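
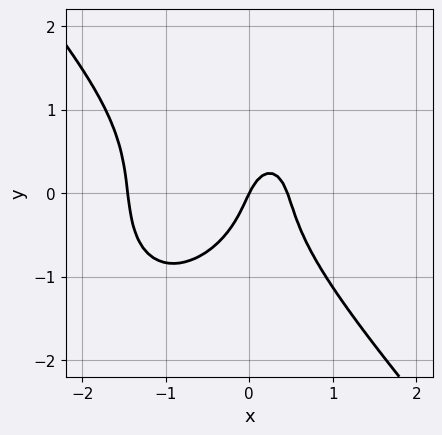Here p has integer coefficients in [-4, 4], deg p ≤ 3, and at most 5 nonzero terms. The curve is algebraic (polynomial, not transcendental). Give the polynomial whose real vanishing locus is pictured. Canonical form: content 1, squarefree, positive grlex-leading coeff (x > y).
3*x^3 + 2*y^3 + 3*x^2 - 2*x + y

The degree is 3 — a generic line meets the curve in up to 3 points.
Reading off the gridlines: it meets the x-axis at x = 0 (among the integer gridlines); one y-axis crossing is at y = 0.
Assembling these constraints gives the stated polynomial.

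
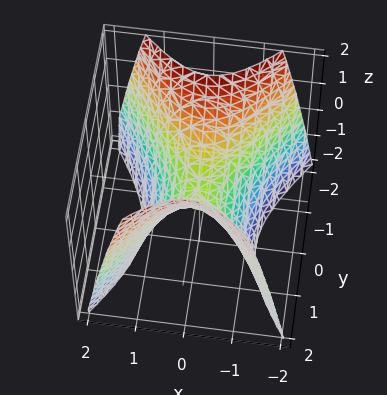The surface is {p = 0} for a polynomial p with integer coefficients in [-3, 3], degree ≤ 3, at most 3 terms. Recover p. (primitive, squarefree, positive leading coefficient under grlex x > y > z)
3*x^2 - 2*y^2 + 2*z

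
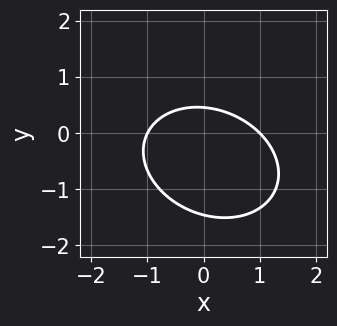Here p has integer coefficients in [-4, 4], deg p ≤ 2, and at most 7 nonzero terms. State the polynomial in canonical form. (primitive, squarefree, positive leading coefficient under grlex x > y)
First, deg p = 2.
Then, reading off the gridlines: among the integer gridlines, it crosses the x-axis at x ∈ {-1, 1}.
Finally, matching integer coefficients to the picture gives p.

2*x^2 + x*y + 3*y^2 + 3*y - 2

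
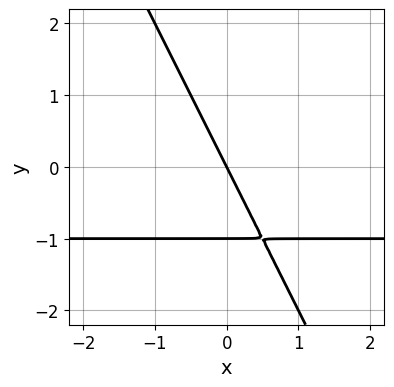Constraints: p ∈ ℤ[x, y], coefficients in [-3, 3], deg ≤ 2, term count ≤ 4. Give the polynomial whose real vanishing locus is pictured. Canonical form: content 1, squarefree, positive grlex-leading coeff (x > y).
2*x*y + y^2 + 2*x + y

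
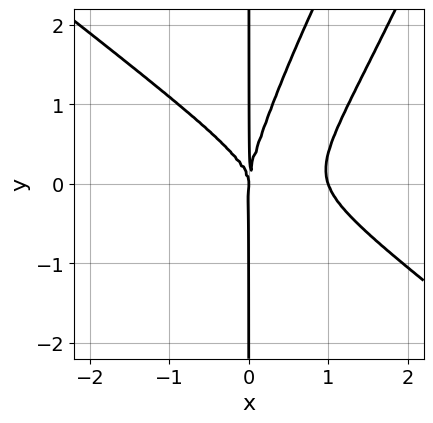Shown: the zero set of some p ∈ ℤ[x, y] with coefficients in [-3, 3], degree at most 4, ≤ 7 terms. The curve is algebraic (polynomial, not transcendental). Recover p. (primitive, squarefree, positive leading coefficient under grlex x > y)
3*x^4 + x^3*y - 3*x^2*y^2 + x*y^3 - 3*x^3

1. Degree: a generic line meets the curve in up to 4 points, so deg p = 4.
2. Reading off the gridlines: every point of the y-axis in the box is on the curve; the x-axis gridline crossings are at x ∈ {0, 1}.
3. Matching integer coefficients to the picture gives p.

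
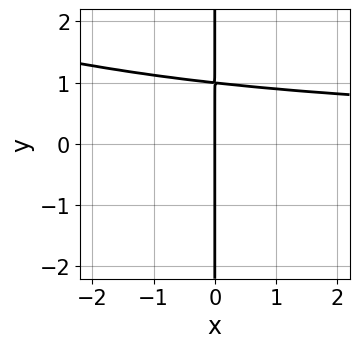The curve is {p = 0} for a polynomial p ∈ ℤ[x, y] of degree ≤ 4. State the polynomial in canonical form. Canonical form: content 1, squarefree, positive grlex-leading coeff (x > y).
x^2*y^2 + 3*x*y^3 - 3*x

1. deg p = 4. A generic line meets the curve in up to 4 points.
2. From the axis intercepts and sections: it meets the x-axis at x = 0 (among the integer gridlines); the visible y-axis segment lies entirely on the curve.
3. Assembling these constraints gives the stated polynomial.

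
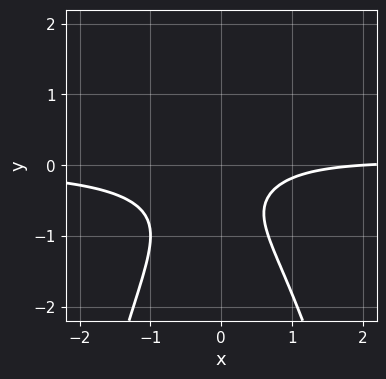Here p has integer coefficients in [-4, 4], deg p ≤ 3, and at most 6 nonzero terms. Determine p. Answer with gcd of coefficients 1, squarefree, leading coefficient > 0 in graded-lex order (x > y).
First, degree: no degree-2 curve has this shape, so deg p = 3.
Next, against the integer gridlines: no y-intercept at any integer in the box; it crosses the x-axis at the gridline x = 2.
Finally, matching integer coefficients to the picture gives p.

3*x^2*y + 3*y^2 - x + 3*y + 2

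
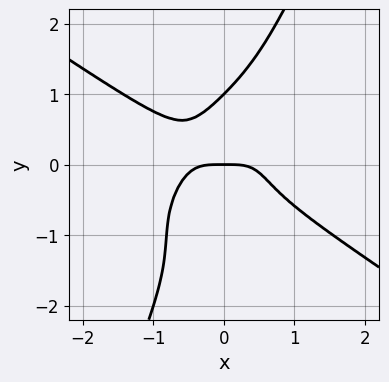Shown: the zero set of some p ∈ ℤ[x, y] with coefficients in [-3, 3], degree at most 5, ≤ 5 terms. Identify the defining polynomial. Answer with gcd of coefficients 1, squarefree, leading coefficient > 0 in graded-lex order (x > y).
First, deg p = 4. A generic line meets the curve in up to 4 points.
Next, checking where it meets the axes: among the integer gridlines, it crosses the y-axis at y ∈ {0, 1}; it meets the x-axis at x = 0 (among the integer gridlines).
Finally, putting this together gives p.

2*x^4 - 2*x^2*y^2 + 3*x*y^3 - y^4 + y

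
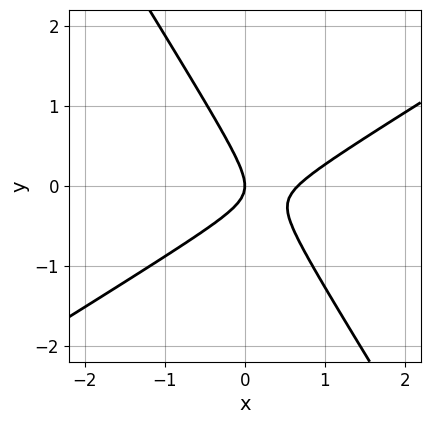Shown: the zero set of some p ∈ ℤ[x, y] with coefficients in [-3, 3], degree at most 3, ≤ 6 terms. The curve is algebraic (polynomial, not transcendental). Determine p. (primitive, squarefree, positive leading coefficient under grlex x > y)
(a) Degree: no degree-1 curve has this shape, so deg p = 2.
(b) From the axis intercepts and sections: it meets the y-axis at y = 0 (among the integer gridlines); it crosses the x-axis at the gridline x = 0.
(c) Together with the visible shape, these determine p as stated.

3*x^2 - 3*x*y - 3*y^2 - 2*x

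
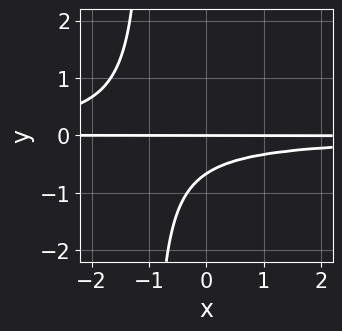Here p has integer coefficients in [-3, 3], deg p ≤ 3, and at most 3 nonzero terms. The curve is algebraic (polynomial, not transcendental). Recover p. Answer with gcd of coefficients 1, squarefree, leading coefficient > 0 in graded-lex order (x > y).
3*x*y^2 + 3*y^2 + 2*y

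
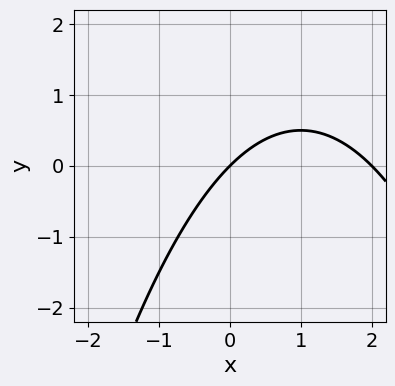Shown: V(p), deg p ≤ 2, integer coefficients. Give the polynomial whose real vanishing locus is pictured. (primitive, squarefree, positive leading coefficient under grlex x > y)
Degree: no degree-1 curve has this shape, so deg p = 2.
Reading off the gridlines: among the integer gridlines, it crosses the x-axis at x ∈ {0, 2}; it meets the y-axis at y = 0 (among the integer gridlines).
Assembling these constraints gives the stated polynomial.

x^2 - 2*x + 2*y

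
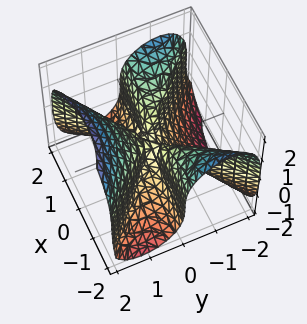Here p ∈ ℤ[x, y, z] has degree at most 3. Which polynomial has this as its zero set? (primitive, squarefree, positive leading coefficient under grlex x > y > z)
1. Degree: no degree-2 surface has this shape, so deg p = 3.
2. Against the integer gridlines: it meets the y-axis at y = 0 (among the integer gridlines); the visible x-axis segment lies entirely on the surface; it meets the z-axis at z = 0 (among the integer gridlines).
3. Assembling these constraints gives the stated polynomial.

3*x^2*y - 3*y^3 + 2*z^3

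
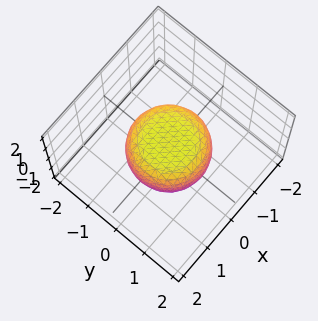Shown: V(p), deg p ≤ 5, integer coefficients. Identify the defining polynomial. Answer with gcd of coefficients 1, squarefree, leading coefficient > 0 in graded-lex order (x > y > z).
2*x^4 + 4*x^2*y^2 + 2*y^4 - x^2 - y^2 + 3*z^2 - 2

(a) deg p = 4. A generic line meets the surface in up to 4 points.
(b) Symmetries: rotational symmetry about the z-axis ⇒ p depends on x, y only through x² + y².
(c) Checking where it meets the axes: a circular section at z = 0 has radius between 1 and 2.
(d) Assembling these constraints gives the stated polynomial.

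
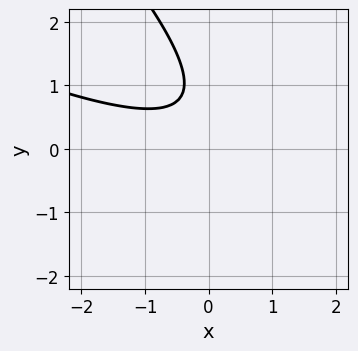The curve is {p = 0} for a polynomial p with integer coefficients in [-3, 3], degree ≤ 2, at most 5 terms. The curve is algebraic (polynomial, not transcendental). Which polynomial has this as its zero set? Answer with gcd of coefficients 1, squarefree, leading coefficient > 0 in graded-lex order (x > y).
x^2 + 3*x*y + 2*y^2 - 3*y + 2

First, deg p = 2. No degree-1 curve has this shape.
Then, observable constraints: the curve avoids every integer y-axis point in the box; no x-intercept at any integer in the box.
Finally, matching integer coefficients to the picture gives p.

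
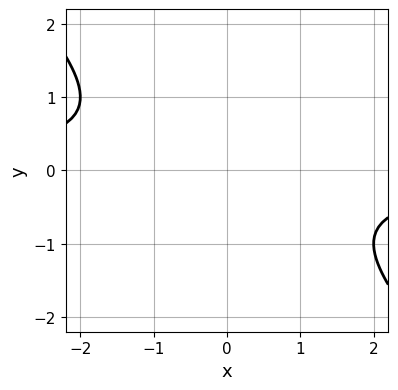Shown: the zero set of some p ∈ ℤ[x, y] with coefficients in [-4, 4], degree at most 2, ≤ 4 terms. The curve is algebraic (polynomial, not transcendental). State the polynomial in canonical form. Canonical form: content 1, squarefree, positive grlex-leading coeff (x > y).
x*y + y^2 + 1

deg p = 2. A generic line meets the curve in up to 2 points.
Observable constraints: it misses every integer gridline on the x-axis; it misses every integer gridline on the y-axis.
Assembling these constraints gives the stated polynomial.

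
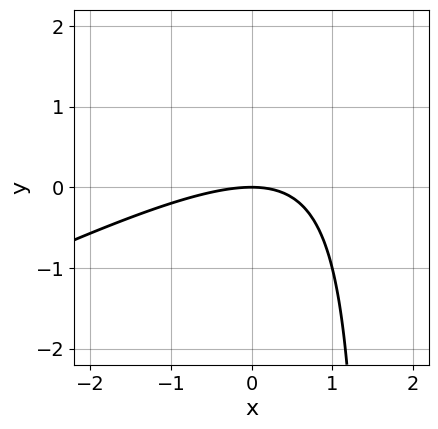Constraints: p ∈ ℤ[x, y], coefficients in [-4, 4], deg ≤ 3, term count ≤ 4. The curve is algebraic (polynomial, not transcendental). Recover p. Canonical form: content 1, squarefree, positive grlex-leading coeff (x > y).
1. Degree: no degree-1 curve has this shape, so deg p = 2.
2. Reading off the gridlines: it meets the x-axis at x = 0 (among the integer gridlines); it crosses the y-axis at the gridline y = 0.
3. Fitting integer coefficients to these (and the overall shape) gives p.

x^2 - 2*x*y + 3*y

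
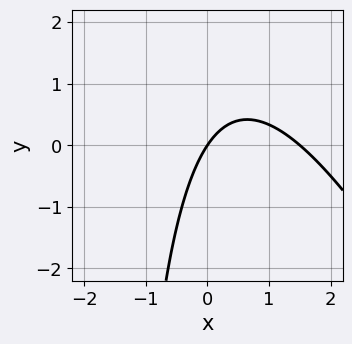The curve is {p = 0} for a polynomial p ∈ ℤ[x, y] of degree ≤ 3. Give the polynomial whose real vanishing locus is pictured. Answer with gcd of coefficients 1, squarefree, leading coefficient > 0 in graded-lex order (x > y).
Degree: no degree-1 curve has this shape, so deg p = 2.
Checking where it meets the axes: it crosses the x-axis at the gridline x = 0; it crosses the y-axis at the gridline y = 0.
Together with the visible shape, these determine p as stated.

2*x^2 + x*y - 3*x + 2*y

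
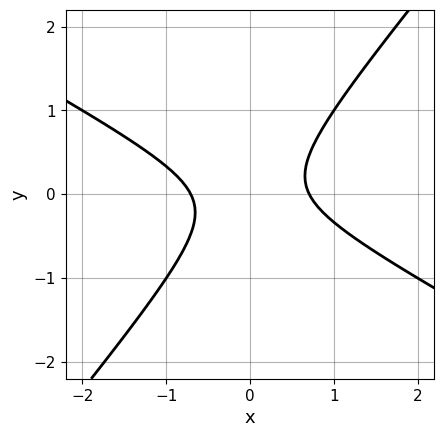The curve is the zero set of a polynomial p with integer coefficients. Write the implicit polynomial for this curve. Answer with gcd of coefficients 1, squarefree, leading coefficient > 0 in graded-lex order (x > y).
1. The degree is 2 — a generic line meets the curve in up to 2 points.
2. From the visible intercepts: no y-intercept at any integer in the box.
3. Matching integer coefficients to the picture gives p.

2*x^2 + 2*x*y - 3*y^2 - 1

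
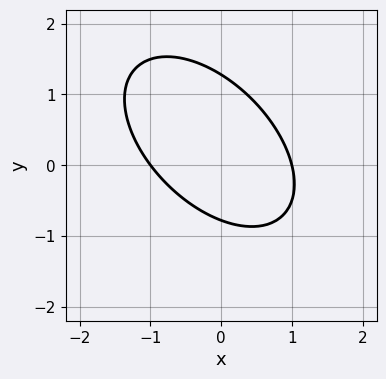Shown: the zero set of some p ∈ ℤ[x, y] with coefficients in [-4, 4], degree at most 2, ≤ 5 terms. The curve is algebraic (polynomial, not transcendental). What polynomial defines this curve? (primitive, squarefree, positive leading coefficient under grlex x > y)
2*x^2 + 2*x*y + 2*y^2 - y - 2

First, the degree is 2 — the shape is more complex than any degree-1 curve.
Next, from the axis intercepts and sections: among the integer gridlines, it crosses the x-axis at x ∈ {-1, 1}.
Finally, putting this together gives p.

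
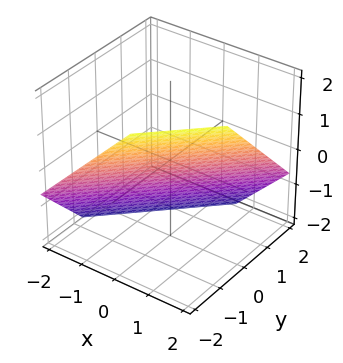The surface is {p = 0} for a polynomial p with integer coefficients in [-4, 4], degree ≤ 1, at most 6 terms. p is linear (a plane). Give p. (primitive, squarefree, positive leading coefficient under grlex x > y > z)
First, the degree is 1 — the surface is flat (a plane).
Finally, the integer polynomial consistent with all of this is the stated p.

3*x - 3*y - 3*z - 2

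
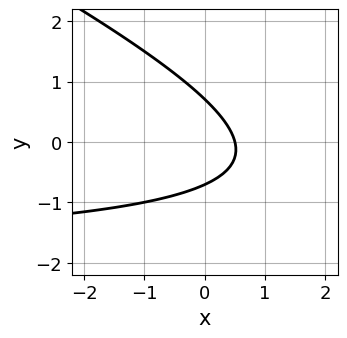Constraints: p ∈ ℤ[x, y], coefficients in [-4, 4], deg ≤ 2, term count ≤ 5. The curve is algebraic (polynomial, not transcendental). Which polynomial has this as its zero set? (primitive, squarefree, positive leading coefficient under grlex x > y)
x*y + 2*y^2 + 2*x - 1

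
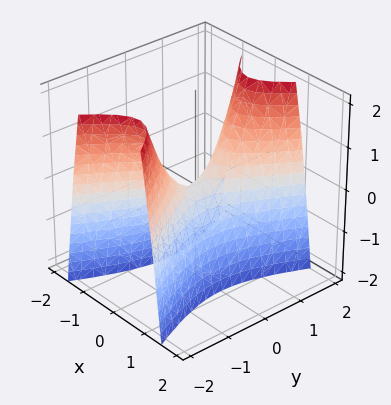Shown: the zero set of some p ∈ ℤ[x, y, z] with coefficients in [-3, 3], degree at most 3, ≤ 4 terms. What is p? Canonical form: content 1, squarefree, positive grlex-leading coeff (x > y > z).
3*x^2 - y^2 + z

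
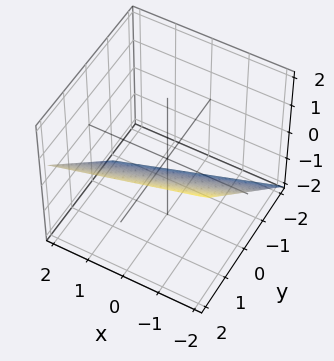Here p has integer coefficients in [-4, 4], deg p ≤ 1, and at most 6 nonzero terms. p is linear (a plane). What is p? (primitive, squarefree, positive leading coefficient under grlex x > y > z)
x - 3*y + 3*z + 2

First, degree: every cross-section is a straight line — this is a plane, so deg p = 1.
Next, reading off the gridlines: it crosses the x-axis at the gridline x = -2.
Finally, matching integer coefficients to the picture gives p.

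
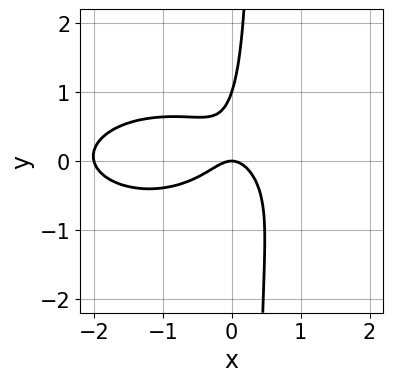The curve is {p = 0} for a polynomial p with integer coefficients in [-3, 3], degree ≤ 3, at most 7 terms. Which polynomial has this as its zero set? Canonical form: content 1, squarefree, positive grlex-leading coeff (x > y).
x^3 + 3*x*y^2 + 2*x^2 - y^2 + y

The degree is 3 — a generic line meets the curve in up to 3 points.
Observable constraints: among the integer gridlines, it crosses the x-axis at x ∈ {-2, 0}; the y-axis gridline crossings are at y ∈ {0, 1}.
Assembling these constraints gives the stated polynomial.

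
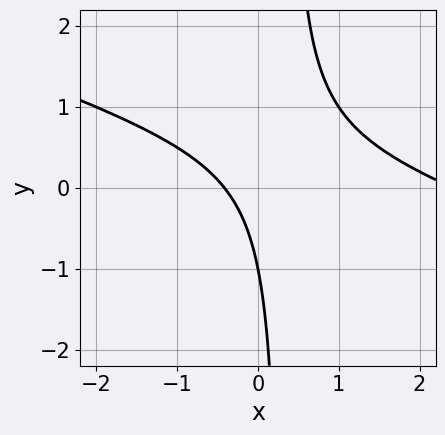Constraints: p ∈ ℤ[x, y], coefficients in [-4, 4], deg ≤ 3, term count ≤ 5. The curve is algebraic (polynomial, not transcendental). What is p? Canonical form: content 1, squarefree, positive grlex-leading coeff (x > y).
x^2 + 3*x*y - 2*x - y - 1

1. deg p = 2. A generic line meets the curve in up to 2 points.
2. Checking where it meets the axes: it meets the y-axis at y = -1 (among the integer gridlines).
3. Fitting integer coefficients to these (and the overall shape) gives p.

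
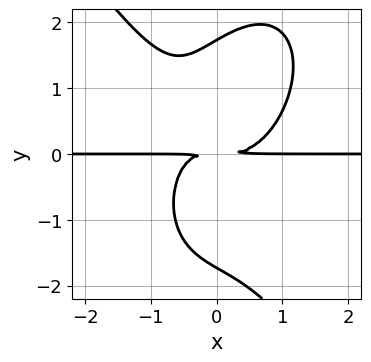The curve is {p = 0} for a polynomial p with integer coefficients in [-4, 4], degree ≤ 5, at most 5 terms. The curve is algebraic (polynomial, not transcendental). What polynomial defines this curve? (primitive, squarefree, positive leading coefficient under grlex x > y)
deg p = 4.
Against the integer gridlines: the visible x-axis segment lies entirely on the curve.
Putting this together gives p.

3*x^3*y + y^4 - 2*x*y^2 - 3*y^2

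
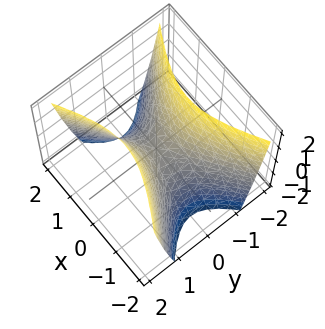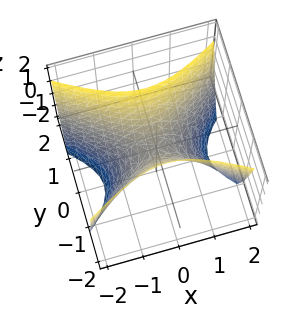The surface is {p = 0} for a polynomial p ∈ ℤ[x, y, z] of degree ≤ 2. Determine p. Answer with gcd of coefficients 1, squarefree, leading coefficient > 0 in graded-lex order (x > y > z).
x^2 - 2*y^2 + z

(a) deg p = 2. A saddle surface; a quadric.
(b) Symmetries: mirror symmetry y ↦ −y ⇒ only even powers of y; the x ↦ −x reflection is a symmetry, so x appears only in even powers.
(c) Observable constraints: it crosses the x-axis at the gridline x = 0; one y-axis crossing is at y = 0; one z-axis crossing is at z = 0.
(d) Putting this together gives p.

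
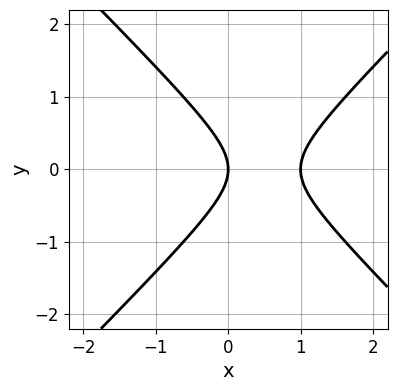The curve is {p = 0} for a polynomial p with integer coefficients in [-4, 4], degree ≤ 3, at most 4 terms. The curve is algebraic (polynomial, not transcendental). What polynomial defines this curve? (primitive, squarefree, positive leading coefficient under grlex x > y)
First, deg p = 2.
Then, symmetries: it's symmetric under y → −y, forcing even powers of y.
Next, from the visible intercepts: it meets the y-axis at y = 0 (among the integer gridlines); among the integer gridlines, it crosses the x-axis at x ∈ {0, 1}.
Finally, the integer polynomial consistent with all of this is the stated p.

x^2 - y^2 - x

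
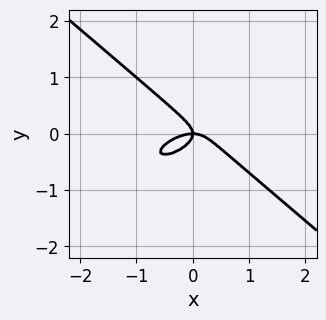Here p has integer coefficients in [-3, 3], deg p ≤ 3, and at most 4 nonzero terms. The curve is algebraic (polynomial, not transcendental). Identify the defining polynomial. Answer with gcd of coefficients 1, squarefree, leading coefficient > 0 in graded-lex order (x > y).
1. The degree is 3 — no degree-2 curve has this shape.
2. Observable constraints: it crosses the y-axis at the gridline y = 0; it meets the x-axis at x = 0 (among the integer gridlines).
3. Fitting integer coefficients to these (and the overall shape) gives p.

x^3 - x^2*y + 3*y^3 + x*y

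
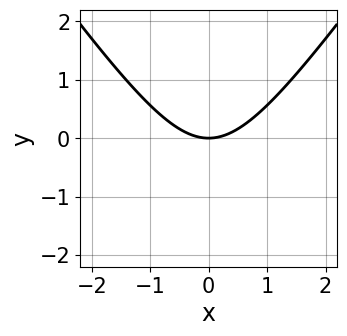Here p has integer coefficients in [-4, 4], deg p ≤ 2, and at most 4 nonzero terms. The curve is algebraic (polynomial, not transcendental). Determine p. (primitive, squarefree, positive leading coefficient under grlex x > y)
2*x^2 - y^2 - 3*y

First, deg p = 2.
Next, symmetries: mirror symmetry x ↦ −x ⇒ only even powers of x.
Next, reading off the gridlines: one x-axis crossing is at x = 0; it meets the y-axis at y = 0 (among the integer gridlines).
Finally, solving for integer coefficients yields p as stated.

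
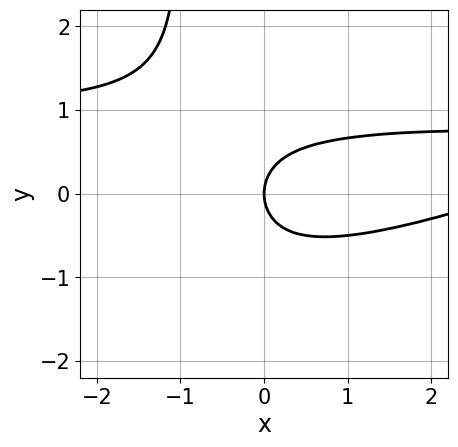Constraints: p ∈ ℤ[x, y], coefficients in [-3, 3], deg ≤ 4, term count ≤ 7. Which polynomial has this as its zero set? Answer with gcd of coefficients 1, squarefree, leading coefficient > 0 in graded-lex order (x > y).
x^2*y - 3*x*y^2 - x^2 - 3*y^2 + 3*x

(a) Degree: a generic line meets the curve in up to 3 points, so deg p = 3.
(b) From the visible intercepts: one x-axis crossing is at x = 0; it crosses the y-axis at the gridline y = 0.
(c) The integer polynomial consistent with all of this is the stated p.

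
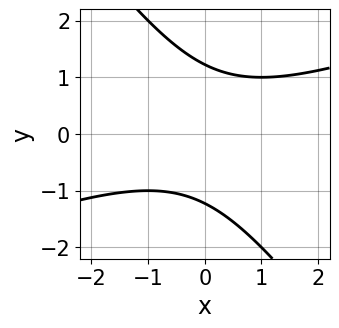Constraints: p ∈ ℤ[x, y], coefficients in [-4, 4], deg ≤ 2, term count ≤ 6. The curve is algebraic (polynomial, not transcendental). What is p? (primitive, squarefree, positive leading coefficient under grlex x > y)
x^2 - 2*x*y - 2*y^2 + 3

(a) deg p = 2. No degree-1 curve has this shape.
(b) Against the integer gridlines: it misses every integer gridline on the x-axis.
(c) Putting this together gives p.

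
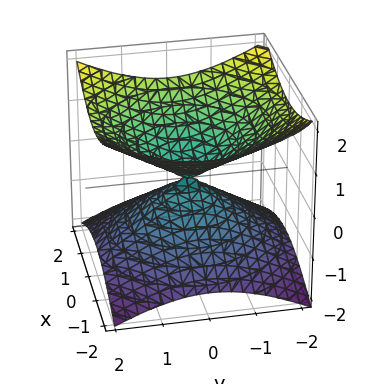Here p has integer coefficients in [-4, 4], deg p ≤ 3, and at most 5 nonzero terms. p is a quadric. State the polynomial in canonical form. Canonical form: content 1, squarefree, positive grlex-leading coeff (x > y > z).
x^2 + y^2 - 2*z^2

First, the degree is 2 — two nappes meeting at a single point; a quadric.
Then, symmetries: it's symmetric under z → −z, forcing even powers of z; the surface is invariant under rotation about z: p = q(x² + y², z).
Next, observable constraints: a circular section at z = 1 has radius between 1 and 2; it crosses the x-axis at the gridline x = 0; it crosses the y-axis at the gridline y = 0.
Finally, these observations pin down the coefficients.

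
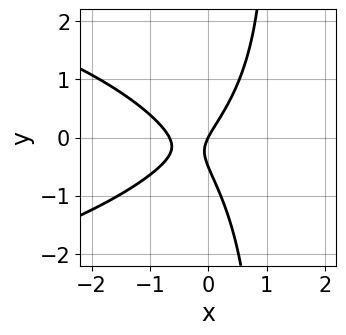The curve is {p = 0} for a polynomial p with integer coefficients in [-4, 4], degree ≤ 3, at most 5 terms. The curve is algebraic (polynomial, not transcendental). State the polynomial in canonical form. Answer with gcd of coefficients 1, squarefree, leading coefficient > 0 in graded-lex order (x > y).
1. The degree is 3 — a generic line meets the curve in up to 3 points.
2. Observable constraints: it meets the x-axis at x = 0 (among the integer gridlines); one y-axis crossing is at y = 0.
3. Putting this together gives p.

2*x*y^2 + 3*x^2 - 2*y^2 + 2*x - y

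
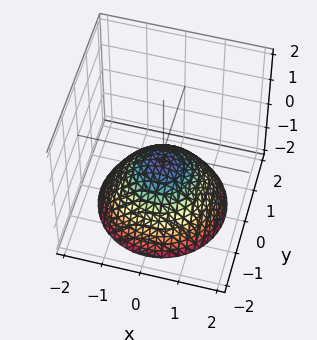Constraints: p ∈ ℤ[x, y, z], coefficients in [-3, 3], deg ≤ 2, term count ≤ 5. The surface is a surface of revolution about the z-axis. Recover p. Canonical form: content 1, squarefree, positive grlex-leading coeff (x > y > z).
2*x^2 + 2*y^2 + 3*z + 1

1. deg p = 2. A generic line meets the surface in up to 2 points.
2. Symmetries: rotational symmetry about the z-axis ⇒ p depends on x, y only through x² + y².
3. From the visible intercepts: no y-intercept at any integer in the box; a circular section at z = -1 has radius exactly 1; it misses every integer gridline on the x-axis.
4. Fitting integer coefficients to these (and the overall shape) gives p.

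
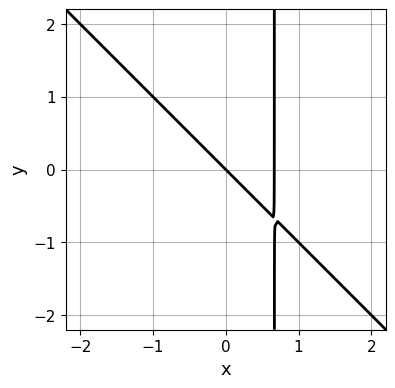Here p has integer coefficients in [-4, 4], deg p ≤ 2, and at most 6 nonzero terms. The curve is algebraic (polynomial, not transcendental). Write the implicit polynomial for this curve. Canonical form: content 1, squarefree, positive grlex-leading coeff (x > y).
First, deg p = 2. No degree-1 curve has this shape.
Then, against the integer gridlines: it crosses the y-axis at the gridline y = 0; one x-axis crossing is at x = 0.
Finally, together with the visible shape, these determine p as stated.

3*x^2 + 3*x*y - 2*x - 2*y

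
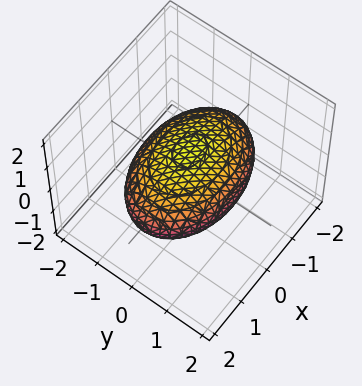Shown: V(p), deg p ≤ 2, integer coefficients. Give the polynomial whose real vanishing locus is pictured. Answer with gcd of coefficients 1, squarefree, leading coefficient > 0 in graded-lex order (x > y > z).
1. deg p = 2.
2. Symmetries: it's symmetric under x → −x, forcing even powers of x; it's symmetric under z → −z, forcing even powers of z; mirror symmetry y ↦ −y ⇒ only even powers of y.
3. Against the integer gridlines: the z-axis gridline crossings are at z ∈ {-1, 1}.
4. Assembling these constraints gives the stated polynomial.

x^2 + 2*y^2 + 3*z^2 - 3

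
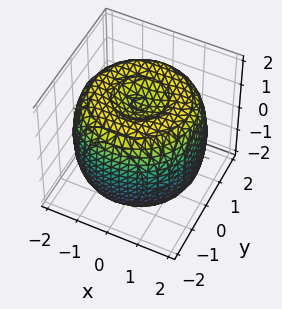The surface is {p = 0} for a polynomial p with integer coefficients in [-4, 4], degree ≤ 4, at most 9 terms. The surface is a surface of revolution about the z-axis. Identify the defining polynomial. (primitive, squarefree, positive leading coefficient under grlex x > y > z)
x^4 + 2*x^2*y^2 + y^4 - 3*x^2 - 3*y^2 + 2*z^2 - 3

1. The degree is 4 — a generic line meets the surface in up to 4 points.
2. Symmetries: every cross-section ⟂ z is a circle, so x, y appear only via x² + y².
3. Reading off the gridlines: a circular section at z = 1 has radius between 1 and 2.
4. Matching integer coefficients to the picture gives p.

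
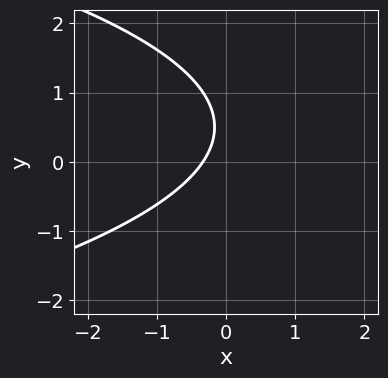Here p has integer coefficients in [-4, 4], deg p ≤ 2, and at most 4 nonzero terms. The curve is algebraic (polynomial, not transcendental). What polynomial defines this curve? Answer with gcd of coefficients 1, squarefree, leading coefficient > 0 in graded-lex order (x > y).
First, the degree is 2 — the shape is more complex than any degree-1 curve.
Then, checking where it meets the axes: no y-intercept at any integer in the box.
Finally, the integer polynomial consistent with all of this is the stated p.

2*y^2 + 3*x - 2*y + 1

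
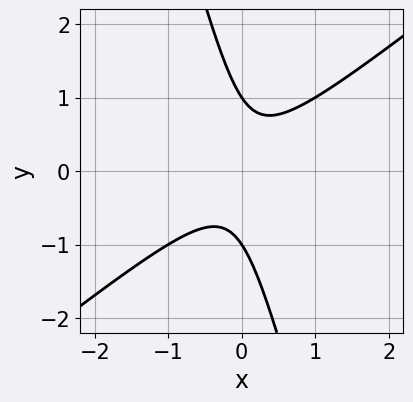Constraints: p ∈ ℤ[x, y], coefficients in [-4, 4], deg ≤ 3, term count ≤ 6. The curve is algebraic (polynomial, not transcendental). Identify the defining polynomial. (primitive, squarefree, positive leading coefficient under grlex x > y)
First, the degree is 2 — the shape is more complex than any degree-1 curve.
Then, from the visible intercepts: the curve avoids every integer x-axis point in the box; among the integer gridlines, it crosses the y-axis at y ∈ {-1, 1}.
Finally, these observations pin down the coefficients.

3*x^2 - 3*x*y - y^2 + 1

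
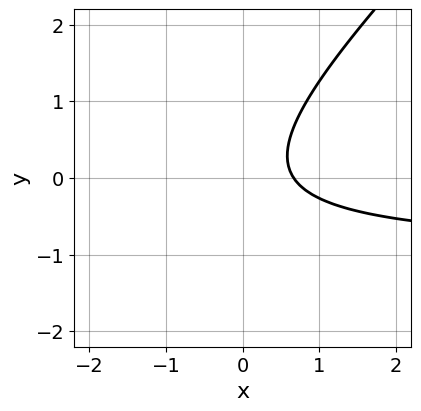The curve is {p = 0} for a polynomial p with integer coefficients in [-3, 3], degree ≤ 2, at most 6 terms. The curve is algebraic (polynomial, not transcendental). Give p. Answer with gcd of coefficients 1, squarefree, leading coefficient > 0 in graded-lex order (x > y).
3*x*y - 3*y^2 + 3*x - 2

(a) The degree is 2 — a generic line meets the curve in up to 2 points.
(b) Observable constraints: it misses every integer gridline on the y-axis.
(c) Matching integer coefficients to the picture gives p.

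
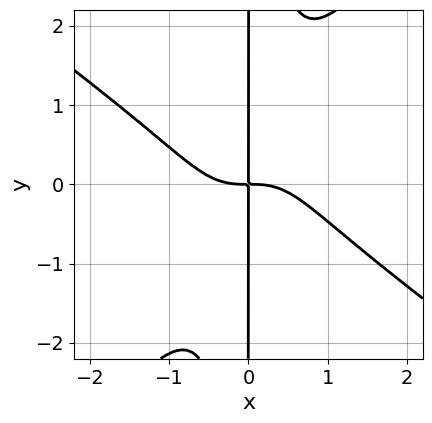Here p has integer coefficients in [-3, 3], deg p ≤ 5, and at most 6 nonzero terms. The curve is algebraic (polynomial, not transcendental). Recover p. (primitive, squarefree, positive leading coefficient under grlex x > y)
3*x^4 + 2*x^3*y - 3*x^2*y^2 + 3*x*y

First, degree: a generic line meets the curve in up to 4 points, so deg p = 4.
Then, from the visible intercepts: the visible y-axis segment lies entirely on the curve.
Finally, fitting integer coefficients to these (and the overall shape) gives p.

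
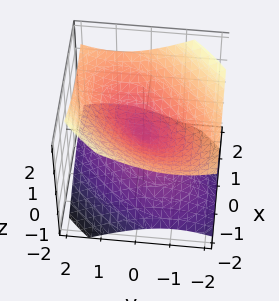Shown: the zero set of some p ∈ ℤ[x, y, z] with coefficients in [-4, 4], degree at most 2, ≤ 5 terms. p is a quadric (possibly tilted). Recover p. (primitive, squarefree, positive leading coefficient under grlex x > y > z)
x^2 - x*y + y^2 - 2*z^2

(a) Degree: the shape is more complex than any degree-1 surface, so deg p = 2.
(b) Observable constraints: it crosses the x-axis at the gridline x = 0; it meets the z-axis at z = 0 (among the integer gridlines); one y-axis crossing is at y = 0.
(c) Assembling these constraints gives the stated polynomial.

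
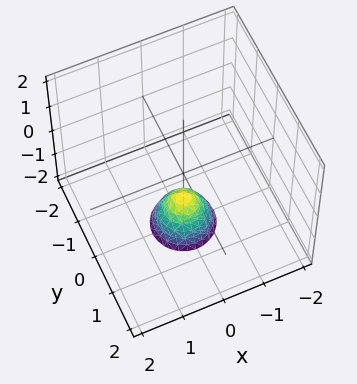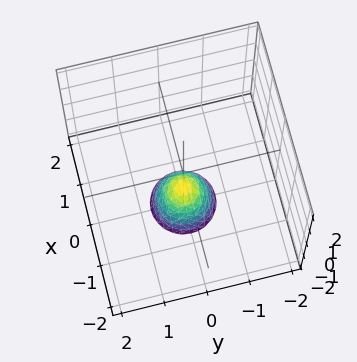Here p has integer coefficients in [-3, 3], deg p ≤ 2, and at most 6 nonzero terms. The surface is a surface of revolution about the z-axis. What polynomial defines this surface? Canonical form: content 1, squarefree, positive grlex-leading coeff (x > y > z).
2*x^2 + 2*y^2 + z + 1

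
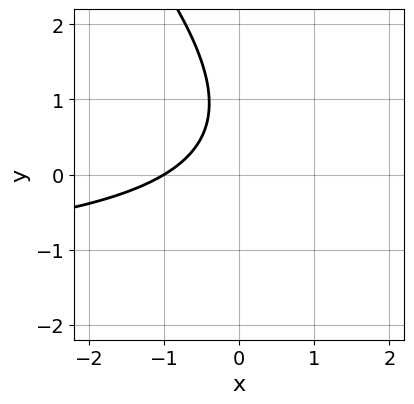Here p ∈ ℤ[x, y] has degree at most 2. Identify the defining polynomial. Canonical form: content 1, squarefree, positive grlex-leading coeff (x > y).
First, the degree is 2 — the shape is more complex than any degree-1 curve.
Next, from the visible intercepts: it crosses the x-axis at the gridline x = -1; no y-intercept at any integer in the box.
Finally, putting this together gives p.

2*x*y + 2*y^2 + 3*x - 3*y + 3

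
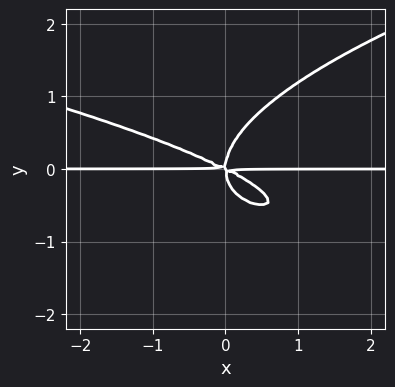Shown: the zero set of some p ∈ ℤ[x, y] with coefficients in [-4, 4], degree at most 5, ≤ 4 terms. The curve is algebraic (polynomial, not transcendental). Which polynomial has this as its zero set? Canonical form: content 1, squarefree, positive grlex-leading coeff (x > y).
2*y^4 - x^2*y - 2*x*y^2

(a) The degree is 4 — a generic line meets the curve in up to 4 points.
(b) Checking where it meets the axes: every point of the x-axis in the box is on the curve.
(c) The integer polynomial consistent with all of this is the stated p.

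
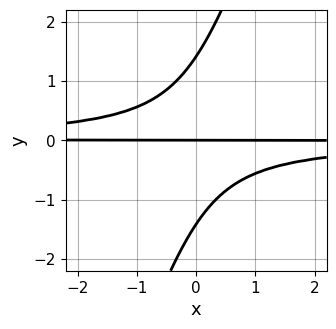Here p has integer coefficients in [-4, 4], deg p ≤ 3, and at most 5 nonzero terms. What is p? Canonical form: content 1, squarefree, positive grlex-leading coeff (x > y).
1. The degree is 3 — no degree-2 curve has this shape.
2. From the axis intercepts and sections: it meets the y-axis at y = 0 (among the integer gridlines); the visible x-axis segment lies entirely on the curve.
3. Together with the visible shape, these determine p as stated.

3*x*y^2 - y^3 + 2*y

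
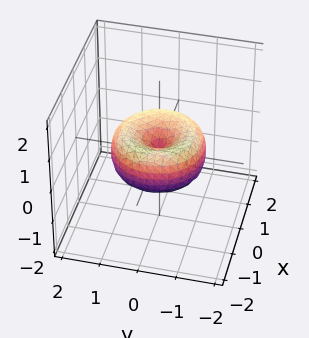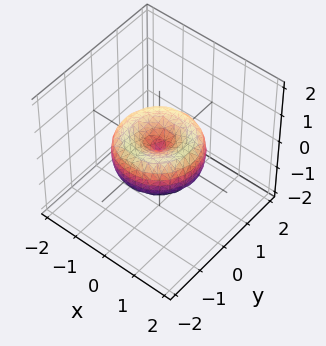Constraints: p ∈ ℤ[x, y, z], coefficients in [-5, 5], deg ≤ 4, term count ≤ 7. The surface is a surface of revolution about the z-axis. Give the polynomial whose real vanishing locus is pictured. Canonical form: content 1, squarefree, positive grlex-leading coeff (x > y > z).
(a) Degree: the shape is more complex than any degree-3 surface, so deg p = 4.
(b) By symmetry, the surface is invariant under rotation about z: p = q(x² + y², z).
(c) Observable constraints: a circular section at z = 0 has radius between 1 and 2; it crosses the y-axis at the gridline y = 0; it crosses the z-axis at the gridline z = 0.
(d) Solving for integer coefficients yields p as stated.

2*x^4 + 4*x^2*y^2 + 2*y^4 - 3*x^2 - 3*y^2 + 3*z^2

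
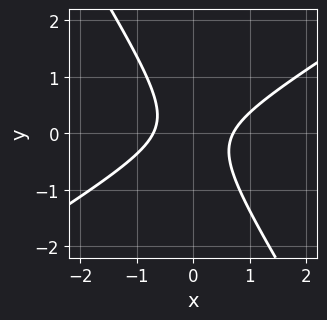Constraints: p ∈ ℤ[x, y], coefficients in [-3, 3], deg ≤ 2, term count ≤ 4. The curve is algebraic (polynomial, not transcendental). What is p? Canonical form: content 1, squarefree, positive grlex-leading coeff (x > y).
2*x^2 - 2*x*y - 2*y^2 - 1

deg p = 2. The shape is more complex than any degree-1 curve.
Reading off the gridlines: no y-intercept at any integer in the box.
Putting this together gives p.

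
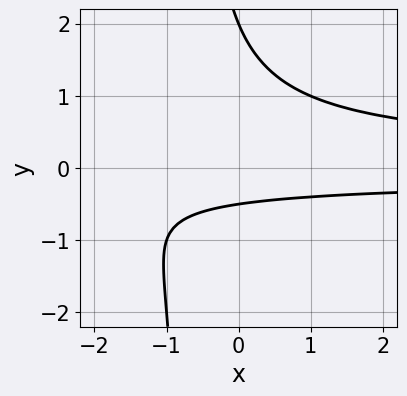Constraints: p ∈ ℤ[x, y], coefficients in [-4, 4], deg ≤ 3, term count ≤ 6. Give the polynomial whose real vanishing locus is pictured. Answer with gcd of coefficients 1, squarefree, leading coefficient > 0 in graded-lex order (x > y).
3*x*y^2 + 2*y^2 - 3*y - 2

First, the degree is 3 — the shape is more complex than any degree-2 curve.
Then, reading off the gridlines: it meets the y-axis at y = 2 (among the integer gridlines); no x-intercept at any integer in the box.
Finally, these observations pin down the coefficients.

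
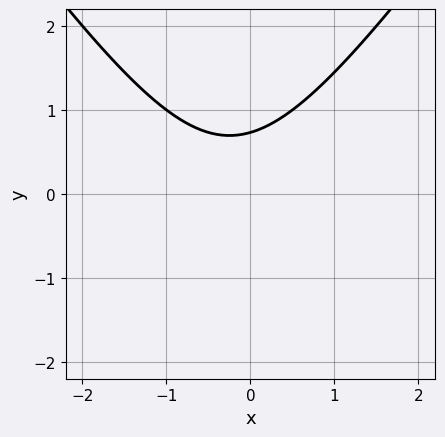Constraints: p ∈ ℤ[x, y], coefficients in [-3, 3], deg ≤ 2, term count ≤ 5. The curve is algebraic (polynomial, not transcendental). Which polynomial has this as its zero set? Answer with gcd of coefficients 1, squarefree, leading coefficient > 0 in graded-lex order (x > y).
(a) deg p = 2. No degree-1 curve has this shape.
(b) From the axis intercepts and sections: the curve avoids every integer x-axis point in the box.
(c) Putting this together gives p.

2*x^2 - y^2 + x - 2*y + 2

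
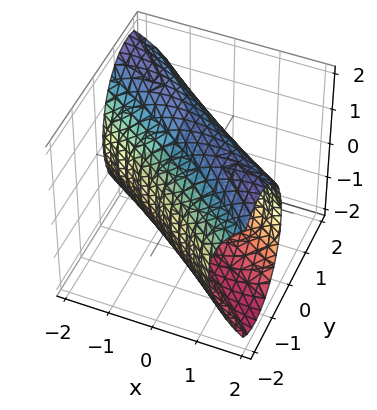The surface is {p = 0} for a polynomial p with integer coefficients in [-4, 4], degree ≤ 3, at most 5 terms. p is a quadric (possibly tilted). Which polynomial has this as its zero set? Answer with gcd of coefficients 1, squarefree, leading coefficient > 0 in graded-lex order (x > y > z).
First, deg p = 2. A generic line meets the surface in up to 2 points.
Finally, the integer polynomial consistent with all of this is the stated p.

x^2 + 3*x*y + 2*y^2 + z^2 - 3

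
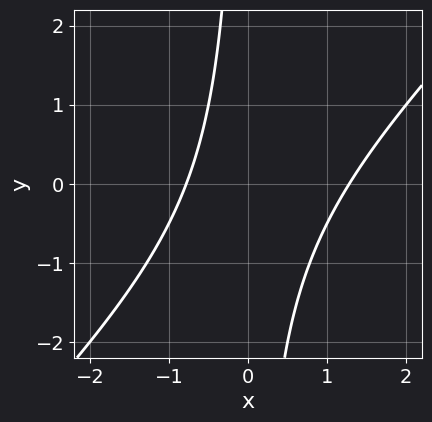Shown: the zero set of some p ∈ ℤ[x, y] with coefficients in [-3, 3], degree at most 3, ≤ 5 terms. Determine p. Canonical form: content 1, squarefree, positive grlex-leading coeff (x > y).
2*x^2 - 2*x*y - x - 2

(a) The degree is 2 — no degree-1 curve has this shape.
(b) Observable constraints: no y-intercept at any integer in the box.
(c) Assembling these constraints gives the stated polynomial.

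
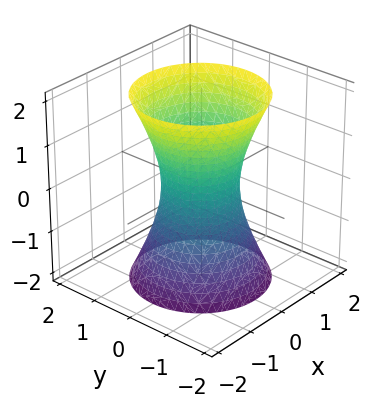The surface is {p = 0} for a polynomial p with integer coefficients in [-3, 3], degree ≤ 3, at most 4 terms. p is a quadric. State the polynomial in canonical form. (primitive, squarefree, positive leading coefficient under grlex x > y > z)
3*x^2 + 3*y^2 - z^2 - 2

1. Degree: one connected sheet with a waist; a quadric, so deg p = 2.
2. Symmetries: mirror symmetry z ↦ −z ⇒ only even powers of z; every cross-section ⟂ z is a circle, so x, y appear only via x² + y².
3. From the axis intercepts and sections: a circular section at z = 1 has radius exactly 1; the surface avoids every integer z-axis point in the box.
4. Together with the visible shape, these determine p as stated.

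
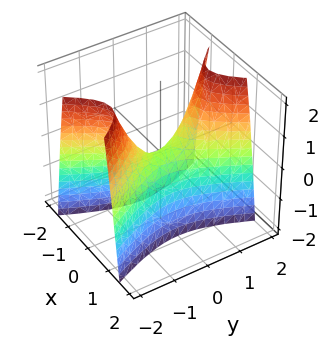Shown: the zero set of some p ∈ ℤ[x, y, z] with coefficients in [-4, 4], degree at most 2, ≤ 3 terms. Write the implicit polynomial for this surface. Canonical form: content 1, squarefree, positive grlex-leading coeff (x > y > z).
3*x^2 - y^2 + z

deg p = 2.
Symmetries: mirror symmetry x ↦ −x ⇒ only even powers of x; the y ↦ −y reflection is a symmetry, so y appears only in even powers.
Reading off the gridlines: one y-axis crossing is at y = 0; it crosses the z-axis at the gridline z = 0; it crosses the x-axis at the gridline x = 0.
Solving for integer coefficients yields p as stated.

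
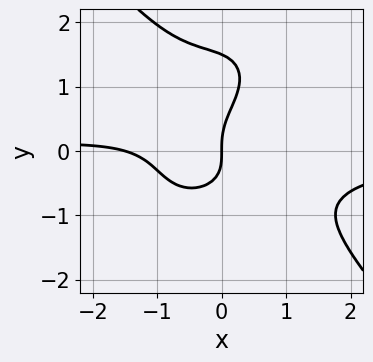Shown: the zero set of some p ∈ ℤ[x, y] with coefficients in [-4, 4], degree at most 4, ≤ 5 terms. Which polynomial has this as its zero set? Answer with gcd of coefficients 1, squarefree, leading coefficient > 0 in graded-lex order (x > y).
3*x^3*y + 2*y^4 - 3*y^3 + 2*x^2 + 3*x

(a) The degree is 4 — the shape is more complex than any degree-3 curve.
(b) Observable constraints: one y-axis crossing is at y = 0; it meets the x-axis at x = 0 (among the integer gridlines).
(c) Together with the visible shape, these determine p as stated.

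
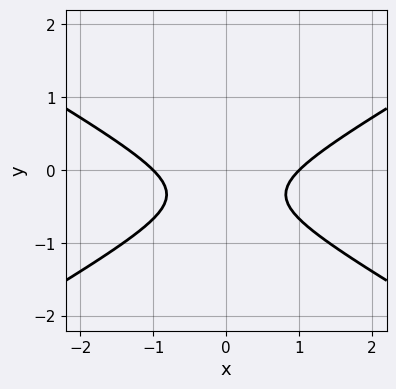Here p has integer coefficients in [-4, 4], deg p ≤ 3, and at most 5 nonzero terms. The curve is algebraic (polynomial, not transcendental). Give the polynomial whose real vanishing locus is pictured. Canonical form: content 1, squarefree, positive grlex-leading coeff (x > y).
x^2 - 3*y^2 - 2*y - 1

deg p = 2. A generic line meets the curve in up to 2 points.
Symmetries: it's symmetric under x → −x, forcing even powers of x.
Observable constraints: the x-axis gridline crossings are at x ∈ {-1, 1}; no y-intercept at any integer in the box.
Together with the visible shape, these determine p as stated.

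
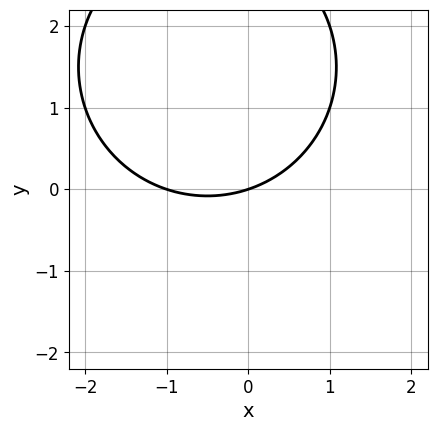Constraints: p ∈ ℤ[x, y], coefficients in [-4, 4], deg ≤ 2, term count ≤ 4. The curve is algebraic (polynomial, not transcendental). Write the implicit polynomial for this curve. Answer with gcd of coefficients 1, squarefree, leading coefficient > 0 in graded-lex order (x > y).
1. The degree is 2 — a generic line meets the curve in up to 2 points.
2. Observable constraints: the x-axis gridline crossings are at x ∈ {-1, 0}; it crosses the y-axis at the gridline y = 0.
3. The integer polynomial consistent with all of this is the stated p.

x^2 + y^2 + x - 3*y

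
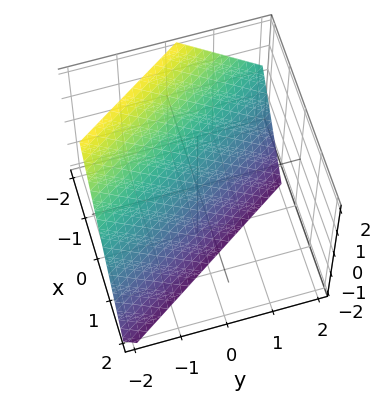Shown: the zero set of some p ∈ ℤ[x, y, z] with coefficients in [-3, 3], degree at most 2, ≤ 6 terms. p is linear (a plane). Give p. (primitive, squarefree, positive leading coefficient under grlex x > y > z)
3*x + 2*y + 2*z + 2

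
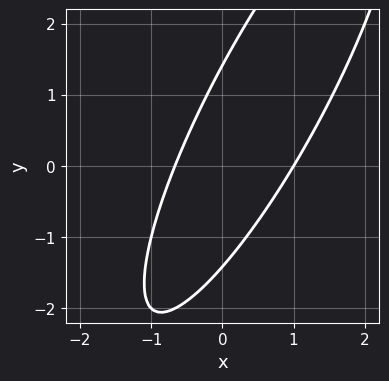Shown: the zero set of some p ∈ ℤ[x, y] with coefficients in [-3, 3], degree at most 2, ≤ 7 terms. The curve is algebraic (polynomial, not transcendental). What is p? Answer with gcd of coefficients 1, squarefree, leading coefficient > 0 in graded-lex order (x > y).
1. Degree: a generic line meets the curve in up to 2 points, so deg p = 2.
2. Reading off the gridlines: it meets the x-axis at x = 1 (among the integer gridlines).
3. Together with the visible shape, these determine p as stated.

3*x^2 - 3*x*y + y^2 - x - 2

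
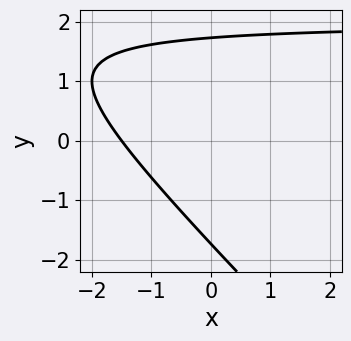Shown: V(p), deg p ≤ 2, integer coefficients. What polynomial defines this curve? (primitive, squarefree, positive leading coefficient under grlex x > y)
(a) deg p = 2. The shape is more complex than any degree-1 curve.
(b) The integer polynomial consistent with all of this is the stated p.

x*y + y^2 - 2*x - 3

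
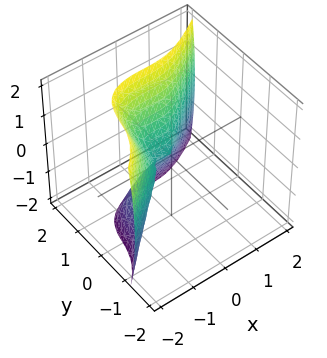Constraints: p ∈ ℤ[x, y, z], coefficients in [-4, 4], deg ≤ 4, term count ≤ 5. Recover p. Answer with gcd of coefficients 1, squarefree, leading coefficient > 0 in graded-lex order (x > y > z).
2*x^3 - x^2*y - 3*y^3 + x^2 + z^2

1. The degree is 3 — no degree-2 surface has this shape.
2. From the axis intercepts and sections: it meets the y-axis at y = 0 (among the integer gridlines); it meets the z-axis at z = 0 (among the integer gridlines); it crosses the x-axis at the gridline x = 0.
3. Fitting integer coefficients to these (and the overall shape) gives p.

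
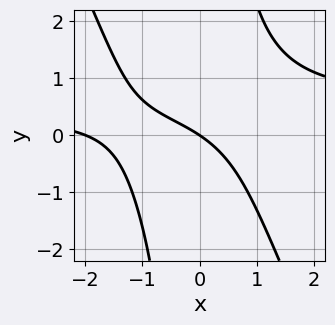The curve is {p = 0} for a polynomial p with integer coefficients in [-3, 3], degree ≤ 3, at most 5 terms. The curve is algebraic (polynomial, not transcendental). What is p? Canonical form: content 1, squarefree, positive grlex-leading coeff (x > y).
2*x^2*y + x*y^2 - x^2 - 2*x - 3*y

deg p = 3. A generic line meets the curve in up to 3 points.
Observable constraints: among the integer gridlines, it crosses the x-axis at x ∈ {-2, 0}; one y-axis crossing is at y = 0.
Assembling these constraints gives the stated polynomial.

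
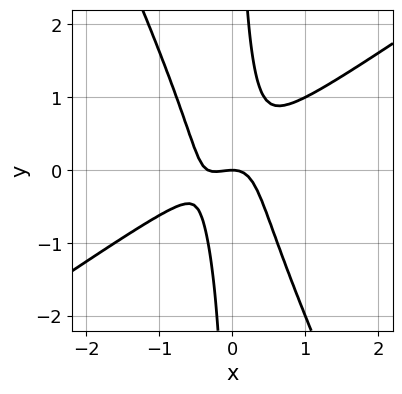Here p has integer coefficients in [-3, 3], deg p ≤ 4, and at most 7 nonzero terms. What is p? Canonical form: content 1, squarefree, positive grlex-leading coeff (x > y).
Degree: no degree-2 curve has this shape, so deg p = 3.
Observable constraints: one y-axis crossing is at y = 0; one x-axis crossing is at x = 0.
Together with the visible shape, these determine p as stated.

3*x^3 - 3*x^2*y - 2*x*y^2 + x^2 + y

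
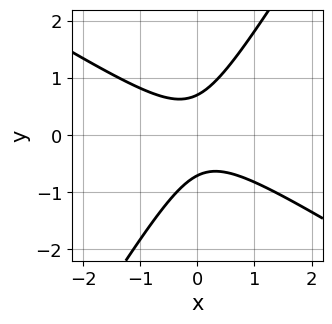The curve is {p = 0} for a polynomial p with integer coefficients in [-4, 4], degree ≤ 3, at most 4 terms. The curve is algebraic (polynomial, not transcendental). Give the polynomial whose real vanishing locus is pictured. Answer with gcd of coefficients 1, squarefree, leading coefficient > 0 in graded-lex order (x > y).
1. Degree: no degree-1 curve has this shape, so deg p = 2.
2. From the visible intercepts: the curve avoids every integer x-axis point in the box.
3. The integer polynomial consistent with all of this is the stated p.

2*x^2 + 2*x*y - 2*y^2 + 1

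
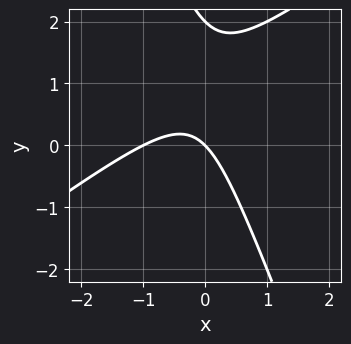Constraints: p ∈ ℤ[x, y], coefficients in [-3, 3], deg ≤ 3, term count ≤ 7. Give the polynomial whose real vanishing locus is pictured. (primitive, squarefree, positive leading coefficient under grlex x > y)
(a) The degree is 2 — no degree-1 curve has this shape.
(b) From the visible intercepts: the y-axis gridline crossings are at y ∈ {0, 2}; the x-axis gridline crossings are at x ∈ {-1, 0}.
(c) Fitting integer coefficients to these (and the overall shape) gives p.

2*x^2 - 2*x*y - y^2 + 2*x + 2*y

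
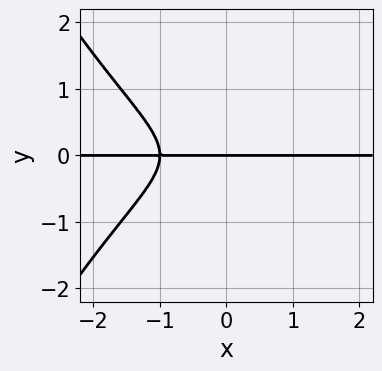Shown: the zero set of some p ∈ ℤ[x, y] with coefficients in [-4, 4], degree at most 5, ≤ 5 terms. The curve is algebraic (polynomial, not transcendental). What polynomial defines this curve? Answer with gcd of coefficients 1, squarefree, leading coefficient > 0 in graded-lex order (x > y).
1. Degree: no degree-3 curve has this shape, so deg p = 4.
2. Observable constraints: the visible x-axis segment lies entirely on the curve; one y-axis crossing is at y = 0.
3. Together with the visible shape, these determine p as stated.

x^3*y + 3*y^3 + y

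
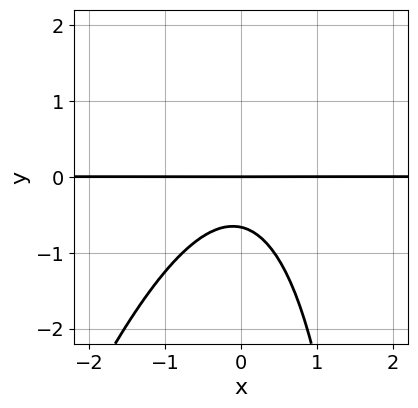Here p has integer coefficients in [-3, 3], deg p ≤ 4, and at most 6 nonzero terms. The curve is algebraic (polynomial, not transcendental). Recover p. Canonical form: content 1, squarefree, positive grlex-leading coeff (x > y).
3*x^2*y - x*y^2 + 3*y^2 + 2*y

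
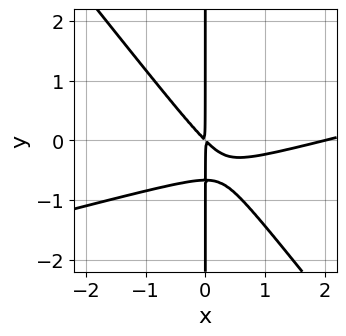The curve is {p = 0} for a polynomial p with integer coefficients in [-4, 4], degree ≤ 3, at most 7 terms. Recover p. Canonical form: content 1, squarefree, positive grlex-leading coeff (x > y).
x^3 - 3*x^2*y - 3*x*y^2 - 2*x^2 - 2*x*y

First, deg p = 3. A generic line meets the curve in up to 3 points.
Then, from the visible intercepts: every point of the y-axis in the box is on the curve; one x-axis crossing is at x = 2.
Finally, these observations pin down the coefficients.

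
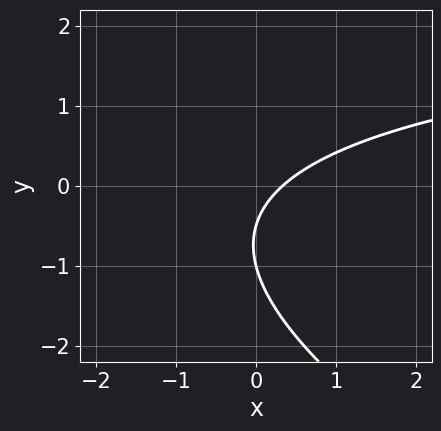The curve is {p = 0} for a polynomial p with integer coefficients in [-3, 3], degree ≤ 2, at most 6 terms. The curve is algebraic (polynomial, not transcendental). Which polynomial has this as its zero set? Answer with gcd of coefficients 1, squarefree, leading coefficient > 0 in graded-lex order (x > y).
(a) Degree: a generic line meets the curve in up to 2 points, so deg p = 2.
(b) From the visible intercepts: one y-axis crossing is at y = -1.
(c) Solving for integer coefficients yields p as stated.

x*y + 2*y^2 - 3*x + 3*y + 1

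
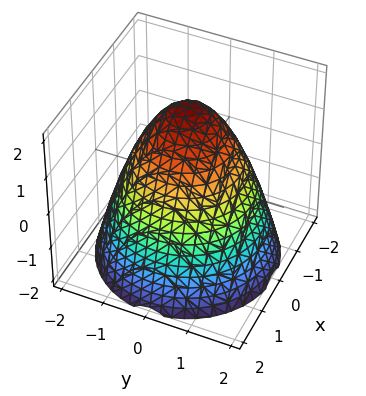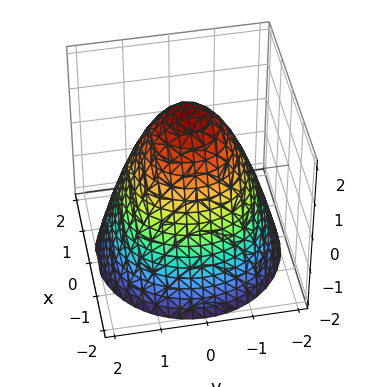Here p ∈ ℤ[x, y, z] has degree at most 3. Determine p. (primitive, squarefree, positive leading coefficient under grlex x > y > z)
x^2 + y^2 + z - 2

deg p = 2. A generic line meets the surface in up to 2 points.
Symmetries: rotational symmetry about the z-axis ⇒ p depends on x, y only through x² + y².
Observable constraints: a circular section at z = 0 has radius between 1 and 2; one z-axis crossing is at z = 2.
Together with the visible shape, these determine p as stated.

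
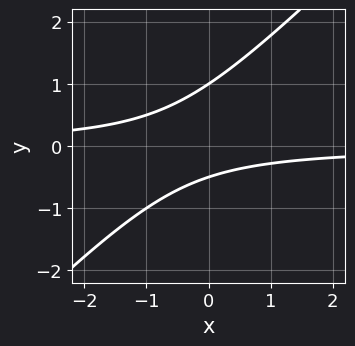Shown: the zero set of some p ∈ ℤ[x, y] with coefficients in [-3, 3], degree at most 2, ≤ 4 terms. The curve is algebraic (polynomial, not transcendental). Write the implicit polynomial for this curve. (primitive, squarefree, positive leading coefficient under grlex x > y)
1. deg p = 2. The shape is more complex than any degree-1 curve.
2. From the visible intercepts: it crosses the y-axis at the gridline y = 1; no x-intercept at any integer in the box.
3. Solving for integer coefficients yields p as stated.

2*x*y - 2*y^2 + y + 1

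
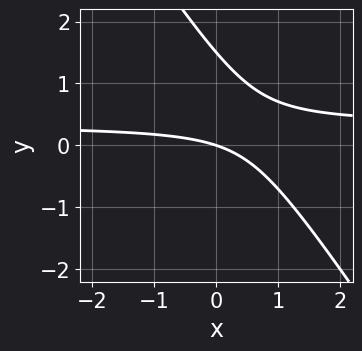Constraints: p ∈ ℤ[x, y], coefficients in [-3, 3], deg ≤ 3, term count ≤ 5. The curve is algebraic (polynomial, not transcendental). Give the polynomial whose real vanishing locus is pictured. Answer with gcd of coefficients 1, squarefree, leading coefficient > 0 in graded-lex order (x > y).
3*x*y + 2*y^2 - x - 3*y

(a) deg p = 2.
(b) Reading off the gridlines: one x-axis crossing is at x = 0; it meets the y-axis at y = 0 (among the integer gridlines).
(c) Matching integer coefficients to the picture gives p.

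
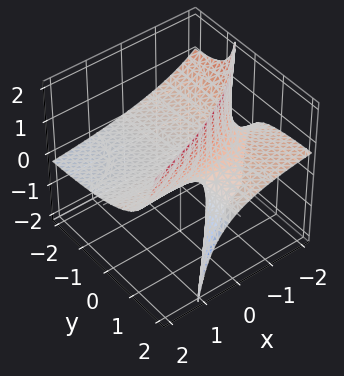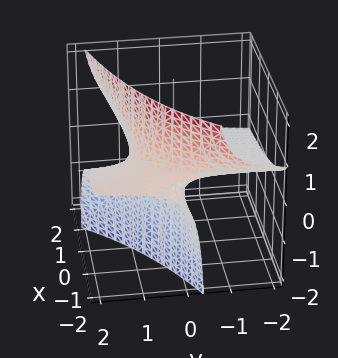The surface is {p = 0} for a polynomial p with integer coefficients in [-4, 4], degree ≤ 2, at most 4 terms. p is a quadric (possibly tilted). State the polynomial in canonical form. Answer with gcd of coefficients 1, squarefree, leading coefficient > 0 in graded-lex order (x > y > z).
x*y - 2*x*z + 3*y*z - 3*z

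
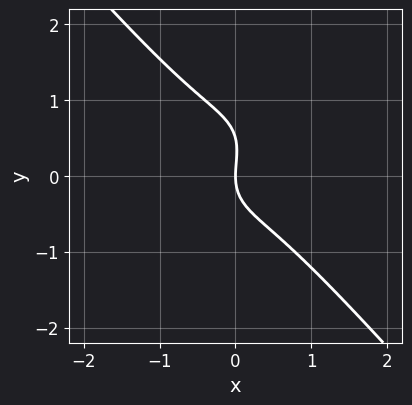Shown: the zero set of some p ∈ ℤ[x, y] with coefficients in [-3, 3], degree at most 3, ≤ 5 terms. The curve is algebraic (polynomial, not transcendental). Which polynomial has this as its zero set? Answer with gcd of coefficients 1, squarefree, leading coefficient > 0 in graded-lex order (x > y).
3*x^3 + 2*y^3 - y^2 + 2*x

(a) The degree is 3 — no degree-2 curve has this shape.
(b) From the visible intercepts: it crosses the x-axis at the gridline x = 0; it meets the y-axis at y = 0 (among the integer gridlines).
(c) Matching integer coefficients to the picture gives p.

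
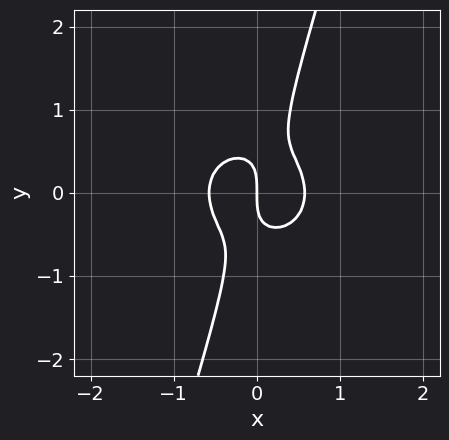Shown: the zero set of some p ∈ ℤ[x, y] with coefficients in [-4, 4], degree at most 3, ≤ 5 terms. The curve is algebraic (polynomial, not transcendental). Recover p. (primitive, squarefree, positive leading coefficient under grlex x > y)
1. The degree is 3 — a generic line meets the curve in up to 3 points.
2. Against the integer gridlines: one y-axis crossing is at y = 0; one x-axis crossing is at x = 0.
3. These observations pin down the coefficients.

3*x^3 + 3*x*y^2 - y^3 - x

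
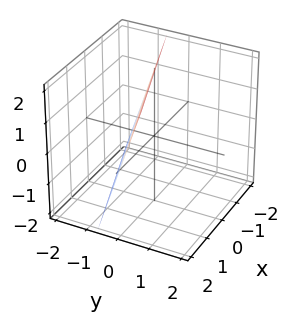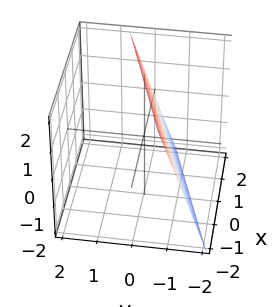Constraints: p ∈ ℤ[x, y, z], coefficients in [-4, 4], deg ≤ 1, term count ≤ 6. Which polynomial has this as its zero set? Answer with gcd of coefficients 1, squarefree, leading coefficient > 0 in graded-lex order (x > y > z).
x - 3*y + z - 2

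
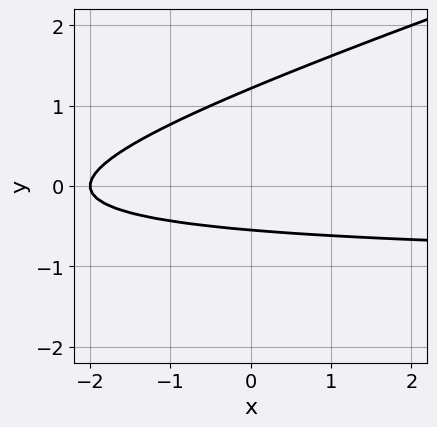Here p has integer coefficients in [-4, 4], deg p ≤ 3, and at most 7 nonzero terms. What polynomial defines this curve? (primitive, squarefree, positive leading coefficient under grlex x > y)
x*y - 3*y^2 + x + 2*y + 2

(a) Degree: a generic line meets the curve in up to 2 points, so deg p = 2.
(b) From the axis intercepts and sections: it crosses the x-axis at the gridline x = -2.
(c) Assembling these constraints gives the stated polynomial.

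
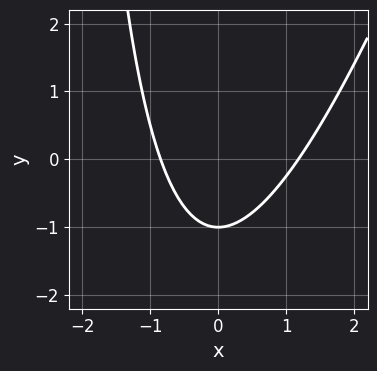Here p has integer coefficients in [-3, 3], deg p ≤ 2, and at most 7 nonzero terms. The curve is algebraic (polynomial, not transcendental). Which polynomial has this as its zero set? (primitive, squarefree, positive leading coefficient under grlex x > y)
(a) Degree: the shape is more complex than any degree-1 curve, so deg p = 2.
(b) From the axis intercepts and sections: one y-axis crossing is at y = -1.
(c) Fitting integer coefficients to these (and the overall shape) gives p.

3*x^2 - x*y - x - 3*y - 3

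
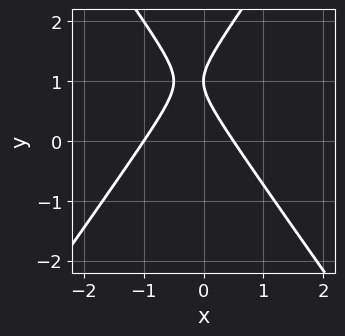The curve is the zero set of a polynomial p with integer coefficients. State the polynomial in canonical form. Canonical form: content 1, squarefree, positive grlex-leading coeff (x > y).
2*x^2 - y^2 + x + 2*y - 1

The degree is 2 — no degree-1 curve has this shape.
Reading off the gridlines: it crosses the y-axis at the gridline y = 1; it meets the x-axis at x = -1 (among the integer gridlines).
Fitting integer coefficients to these (and the overall shape) gives p.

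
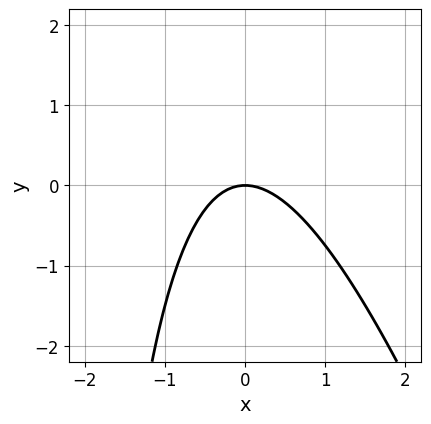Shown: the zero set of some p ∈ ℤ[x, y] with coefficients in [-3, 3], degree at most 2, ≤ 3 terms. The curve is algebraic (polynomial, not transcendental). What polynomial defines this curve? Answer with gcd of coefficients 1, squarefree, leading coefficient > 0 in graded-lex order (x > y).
The degree is 2 — the shape is more complex than any degree-1 curve.
Checking where it meets the axes: it meets the y-axis at y = 0 (among the integer gridlines); one x-axis crossing is at x = 0.
Matching integer coefficients to the picture gives p.

3*x^2 + x*y + 3*y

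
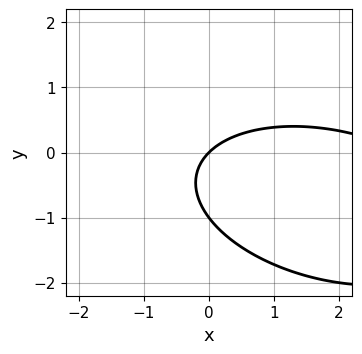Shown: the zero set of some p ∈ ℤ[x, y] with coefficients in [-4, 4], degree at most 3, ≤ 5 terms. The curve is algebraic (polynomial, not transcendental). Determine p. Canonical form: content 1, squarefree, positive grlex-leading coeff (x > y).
(a) Degree: the shape is more complex than any degree-1 curve, so deg p = 2.
(b) Observable constraints: the y-axis gridline crossings are at y ∈ {-1, 0}; it crosses the x-axis at the gridline x = 0.
(c) Fitting integer coefficients to these (and the overall shape) gives p.

x^2 + x*y + 3*y^2 - 3*x + 3*y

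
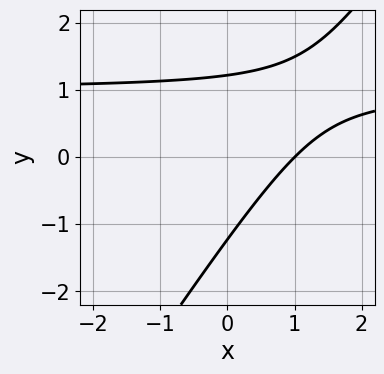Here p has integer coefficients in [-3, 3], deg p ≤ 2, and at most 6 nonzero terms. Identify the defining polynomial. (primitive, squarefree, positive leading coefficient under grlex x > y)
First, deg p = 2. No degree-1 curve has this shape.
Then, observable constraints: it crosses the x-axis at the gridline x = 1.
Finally, fitting integer coefficients to these (and the overall shape) gives p.

3*x*y - 2*y^2 - 3*x + 3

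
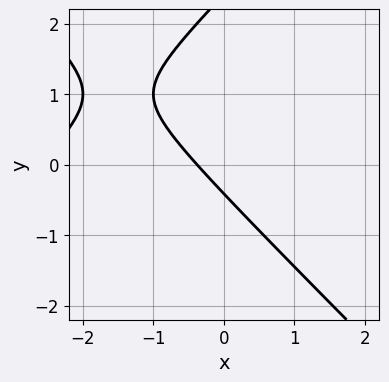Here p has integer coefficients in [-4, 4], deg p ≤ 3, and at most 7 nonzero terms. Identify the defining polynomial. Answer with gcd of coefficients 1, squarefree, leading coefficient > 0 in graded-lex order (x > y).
First, deg p = 2. A generic line meets the curve in up to 2 points.
Finally, solving for integer coefficients yields p as stated.

x^2 - y^2 + 3*x + 2*y + 1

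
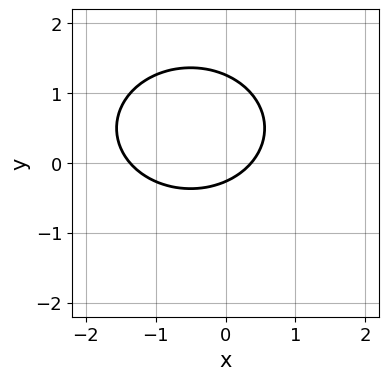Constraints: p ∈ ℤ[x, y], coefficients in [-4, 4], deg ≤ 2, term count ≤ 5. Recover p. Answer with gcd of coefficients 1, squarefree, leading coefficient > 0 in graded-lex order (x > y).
2*x^2 + 3*y^2 + 2*x - 3*y - 1

deg p = 2.
Solving for integer coefficients yields p as stated.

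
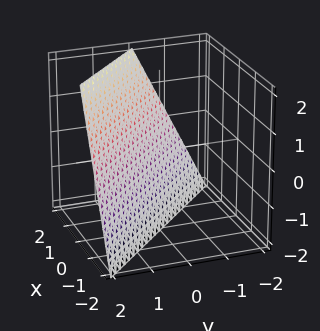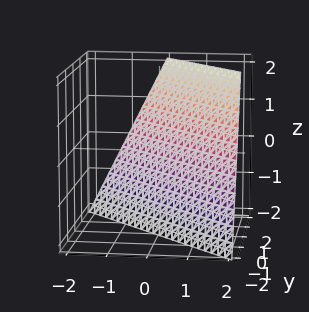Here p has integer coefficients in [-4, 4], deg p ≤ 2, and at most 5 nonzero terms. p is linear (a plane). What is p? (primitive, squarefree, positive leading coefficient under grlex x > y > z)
2*x + 2*y - z - 2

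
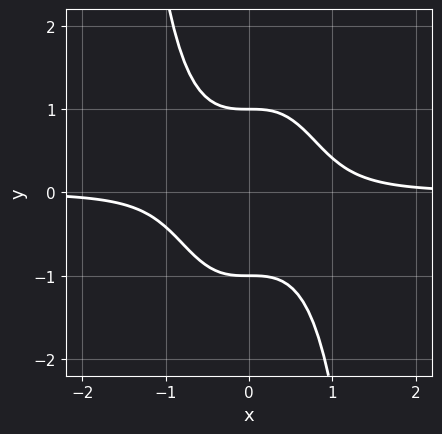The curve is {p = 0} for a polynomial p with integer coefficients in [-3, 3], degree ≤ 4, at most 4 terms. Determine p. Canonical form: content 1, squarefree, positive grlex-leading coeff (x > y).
2*x^3*y + y^2 - 1

First, deg p = 4.
Then, reading off the gridlines: the curve avoids every integer x-axis point in the box; among the integer gridlines, it crosses the y-axis at y ∈ {-1, 1}.
Finally, the integer polynomial consistent with all of this is the stated p.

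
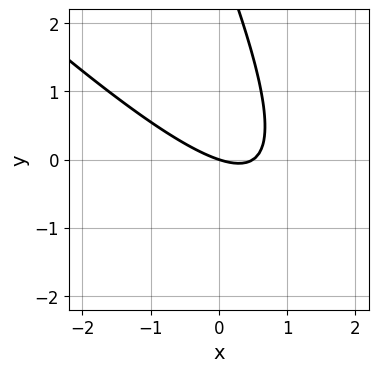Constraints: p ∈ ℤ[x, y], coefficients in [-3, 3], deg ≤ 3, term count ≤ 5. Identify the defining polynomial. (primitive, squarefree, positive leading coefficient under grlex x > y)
2*x^2 + 3*x*y + y^2 - x - 3*y

First, deg p = 2. A generic line meets the curve in up to 2 points.
Then, observable constraints: it crosses the x-axis at the gridline x = 0; one y-axis crossing is at y = 0.
Finally, together with the visible shape, these determine p as stated.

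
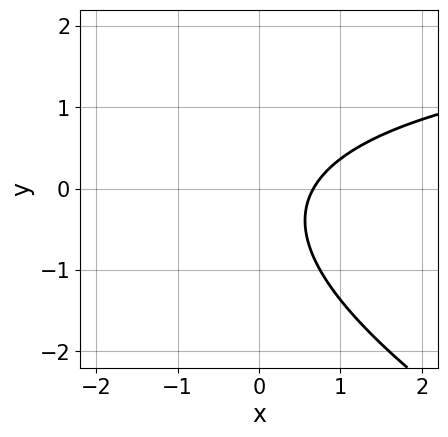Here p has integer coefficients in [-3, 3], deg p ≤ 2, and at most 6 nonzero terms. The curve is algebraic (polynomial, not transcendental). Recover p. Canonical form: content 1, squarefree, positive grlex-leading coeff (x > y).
(a) Degree: a generic line meets the curve in up to 2 points, so deg p = 2.
(b) From the visible intercepts: it misses every integer gridline on the y-axis.
(c) Solving for integer coefficients yields p as stated.

x*y + 2*y^2 - 3*x + y + 2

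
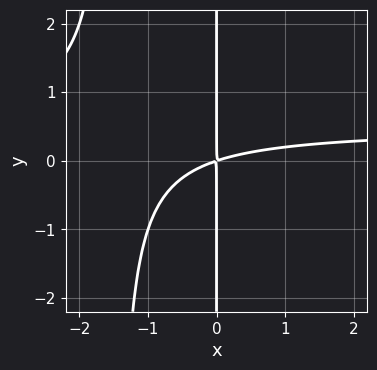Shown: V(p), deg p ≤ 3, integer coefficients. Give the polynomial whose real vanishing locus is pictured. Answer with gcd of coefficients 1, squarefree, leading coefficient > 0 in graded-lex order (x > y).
1. The degree is 3 — no degree-2 curve has this shape.
2. From the visible intercepts: every point of the y-axis in the box is on the curve.
3. Fitting integer coefficients to these (and the overall shape) gives p.

2*x^2*y - x^2 + 3*x*y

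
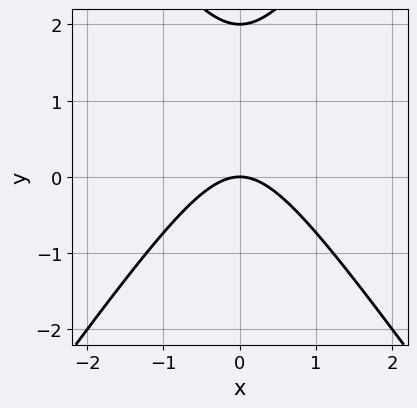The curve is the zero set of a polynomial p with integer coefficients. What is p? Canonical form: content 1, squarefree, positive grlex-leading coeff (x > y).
2*x^2 - y^2 + 2*y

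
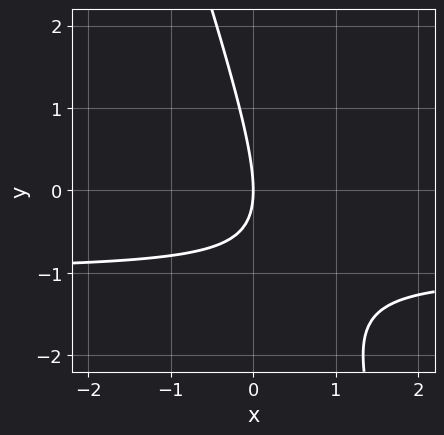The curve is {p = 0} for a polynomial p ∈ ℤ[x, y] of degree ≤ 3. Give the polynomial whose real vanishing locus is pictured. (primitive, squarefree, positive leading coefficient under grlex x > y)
3*x*y + y^2 + 3*x

Degree: no degree-1 curve has this shape, so deg p = 2.
Against the integer gridlines: one y-axis crossing is at y = 0; it meets the x-axis at x = 0 (among the integer gridlines).
Solving for integer coefficients yields p as stated.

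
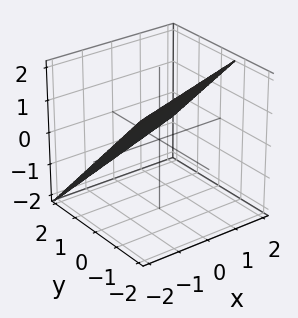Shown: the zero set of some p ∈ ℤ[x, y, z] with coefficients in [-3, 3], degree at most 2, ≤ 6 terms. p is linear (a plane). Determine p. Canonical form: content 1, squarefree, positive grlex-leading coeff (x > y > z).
x - 3*y - 3*z + 2

First, deg p = 1. The surface is flat (a plane).
Then, checking where it meets the axes: one x-axis crossing is at x = -2.
Finally, matching integer coefficients to the picture gives p.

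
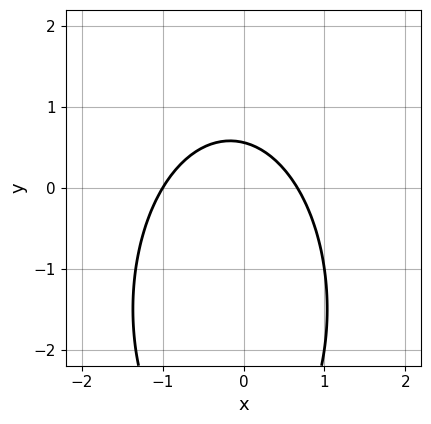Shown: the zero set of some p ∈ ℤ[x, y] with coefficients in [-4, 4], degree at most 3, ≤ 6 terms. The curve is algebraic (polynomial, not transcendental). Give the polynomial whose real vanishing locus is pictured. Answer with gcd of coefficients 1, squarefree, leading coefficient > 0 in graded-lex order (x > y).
(a) The degree is 2 — no degree-1 curve has this shape.
(b) Against the integer gridlines: one x-axis crossing is at x = -1.
(c) Fitting integer coefficients to these (and the overall shape) gives p.

3*x^2 + y^2 + x + 3*y - 2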